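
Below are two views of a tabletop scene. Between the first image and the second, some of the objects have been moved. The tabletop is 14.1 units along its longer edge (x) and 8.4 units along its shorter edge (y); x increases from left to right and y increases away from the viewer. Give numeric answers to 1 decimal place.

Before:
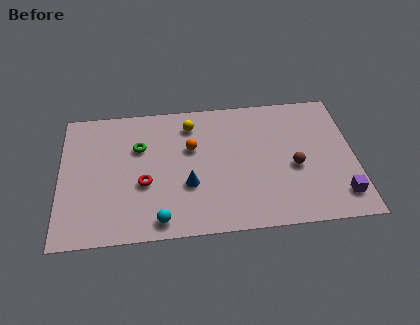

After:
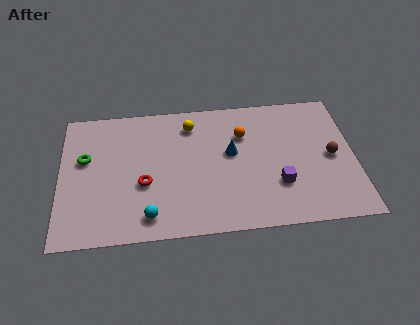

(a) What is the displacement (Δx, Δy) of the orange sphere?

(2.5, 0.6)

The orange sphere was at about (6.3, 5.3) and moved to about (8.8, 5.9).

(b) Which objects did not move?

the yellow sphere and the red torus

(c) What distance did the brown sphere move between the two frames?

1.9

The brown sphere was near (11.2, 3.6) before and (13.0, 4.1) after, so it travelled √(1.8² + 0.5²) ≈ 1.9 units.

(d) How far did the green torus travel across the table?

2.6

From (3.8, 5.6) to (1.2, 5.1), the green torus covered √(2.6² + 0.5²) ≈ 2.6 units.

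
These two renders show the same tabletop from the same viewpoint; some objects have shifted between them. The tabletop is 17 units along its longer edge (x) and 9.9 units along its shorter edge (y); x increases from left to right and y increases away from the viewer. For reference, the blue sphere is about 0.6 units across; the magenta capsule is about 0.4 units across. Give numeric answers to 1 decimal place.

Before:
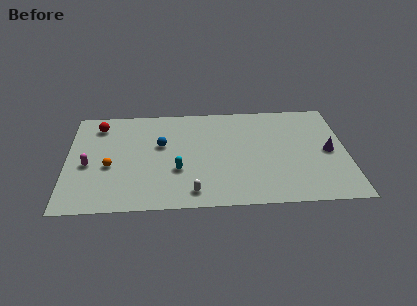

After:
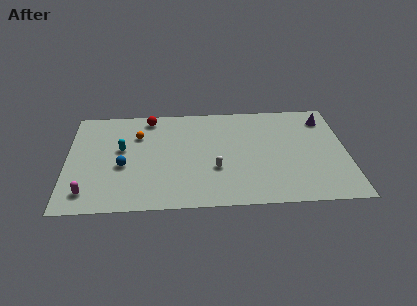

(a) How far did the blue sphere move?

3.0

From (5.7, 6.0) to (3.4, 4.1), the blue sphere covered √(2.3² + 1.9²) ≈ 3.0 units.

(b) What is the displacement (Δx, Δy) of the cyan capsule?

(-3.4, 2.2)

From the two frames, the cyan capsule sits at roughly (6.7, 3.5) before and (3.3, 5.7) after.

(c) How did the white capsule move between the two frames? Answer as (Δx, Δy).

(1.4, 2.1)

The white capsule was at about (7.6, 1.4) and moved to about (9.0, 3.5).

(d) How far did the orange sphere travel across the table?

3.4

From (2.6, 4.1) to (4.3, 7.0), the orange sphere covered √(1.7² + 2.9²) ≈ 3.4 units.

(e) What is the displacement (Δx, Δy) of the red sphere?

(3.1, 0.6)

The red sphere started near (1.9, 8.1) and ended near (5.0, 8.7).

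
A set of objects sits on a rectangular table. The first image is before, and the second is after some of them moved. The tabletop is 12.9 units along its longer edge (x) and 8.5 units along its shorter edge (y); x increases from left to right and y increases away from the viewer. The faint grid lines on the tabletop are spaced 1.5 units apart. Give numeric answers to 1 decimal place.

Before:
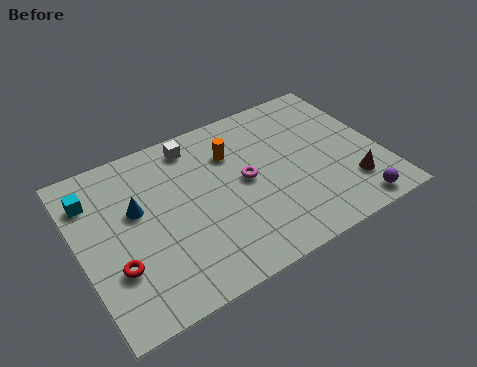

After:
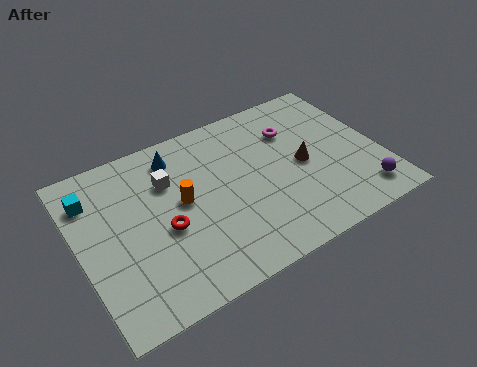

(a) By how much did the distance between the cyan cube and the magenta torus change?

+2.1

They were about 6.6 units apart before and 8.7 after — 2.1 units further apart.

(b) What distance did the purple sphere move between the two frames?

0.7

The purple sphere moved from about (11.2, 0.9) to (11.7, 1.4), a distance of √(0.5² + 0.5²) ≈ 0.7.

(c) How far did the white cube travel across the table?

1.9

The white cube moved from about (5.3, 7.3) to (4.0, 5.9), a distance of √(1.3² + 1.4²) ≈ 1.9.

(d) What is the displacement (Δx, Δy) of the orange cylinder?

(-2.4, -1.5)

The orange cylinder started near (6.8, 6.1) and ended near (4.4, 4.6).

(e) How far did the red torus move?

2.4

From (1.3, 2.7) to (3.5, 3.6), the red torus covered √(2.2² + 0.9²) ≈ 2.4 units.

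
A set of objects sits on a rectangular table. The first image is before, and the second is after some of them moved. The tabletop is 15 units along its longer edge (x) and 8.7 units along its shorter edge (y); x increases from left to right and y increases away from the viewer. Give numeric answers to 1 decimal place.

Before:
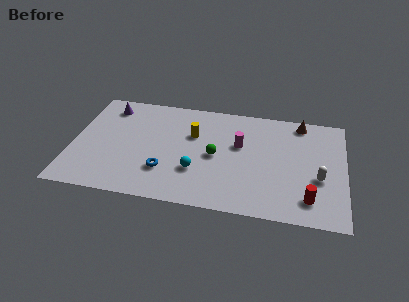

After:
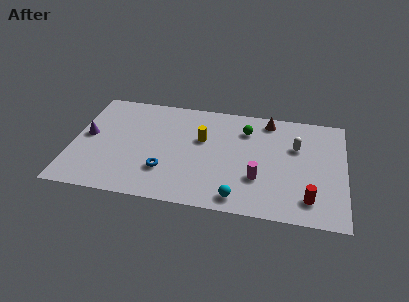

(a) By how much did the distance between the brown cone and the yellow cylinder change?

-2.0

Before: roughly 6.2 units apart; after: 4.2. That's 2.0 units closer together.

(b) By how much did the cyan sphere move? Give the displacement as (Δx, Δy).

(2.4, -1.7)

The cyan sphere started near (6.9, 2.8) and ended near (9.3, 1.1).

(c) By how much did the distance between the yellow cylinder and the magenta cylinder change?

+1.5

They were about 2.6 units apart before and 4.1 after — 1.5 units further apart.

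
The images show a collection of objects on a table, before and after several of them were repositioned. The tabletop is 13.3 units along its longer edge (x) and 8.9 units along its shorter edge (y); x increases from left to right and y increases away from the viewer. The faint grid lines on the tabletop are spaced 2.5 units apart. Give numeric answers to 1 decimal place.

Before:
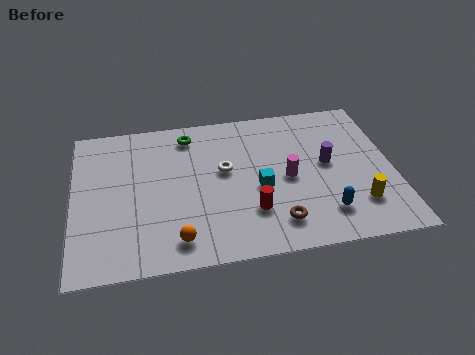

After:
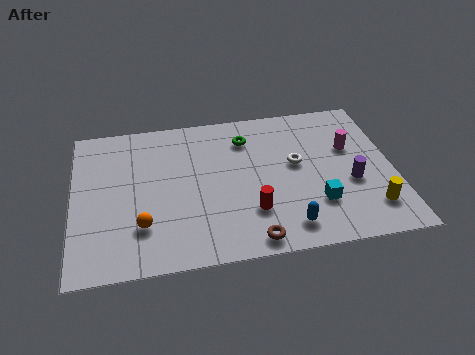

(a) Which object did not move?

the red cylinder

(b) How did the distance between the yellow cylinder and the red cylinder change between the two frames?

+0.5

The distance was about 4.4 in the first image and 4.9 in the second, so they moved 0.5 units further apart.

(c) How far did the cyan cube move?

2.6

The cyan cube was near (7.7, 3.8) before and (10.0, 2.5) after, so it travelled √(2.3² + 1.3²) ≈ 2.6 units.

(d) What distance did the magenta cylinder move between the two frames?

3.0

From (8.9, 4.2) to (11.6, 5.6), the magenta cylinder covered √(2.7² + 1.4²) ≈ 3.0 units.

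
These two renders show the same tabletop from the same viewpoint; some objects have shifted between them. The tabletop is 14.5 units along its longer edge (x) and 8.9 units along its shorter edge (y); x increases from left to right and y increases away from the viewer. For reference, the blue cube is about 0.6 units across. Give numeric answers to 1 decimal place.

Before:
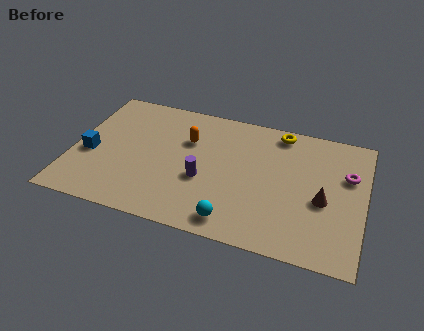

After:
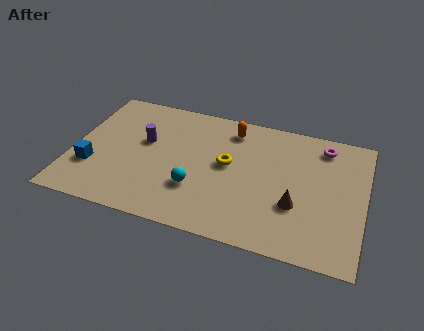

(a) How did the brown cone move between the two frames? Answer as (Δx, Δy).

(-1.3, -0.7)

The brown cone was at about (12.5, 3.8) and moved to about (11.2, 3.1).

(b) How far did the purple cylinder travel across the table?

3.6

From (6.6, 3.5) to (3.5, 5.3), the purple cylinder covered √(3.1² + 1.8²) ≈ 3.6 units.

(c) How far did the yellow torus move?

3.8

The yellow torus moved from about (10.1, 7.9) to (7.7, 4.9), a distance of √(2.4² + 3.0²) ≈ 3.8.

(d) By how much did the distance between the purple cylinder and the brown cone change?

+2.1

The distance was about 5.9 in the first image and 8.0 in the second, so they moved 2.1 units further apart.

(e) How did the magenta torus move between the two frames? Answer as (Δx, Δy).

(-1.3, 1.7)

From the two frames, the magenta torus sits at roughly (13.6, 5.8) before and (12.3, 7.5) after.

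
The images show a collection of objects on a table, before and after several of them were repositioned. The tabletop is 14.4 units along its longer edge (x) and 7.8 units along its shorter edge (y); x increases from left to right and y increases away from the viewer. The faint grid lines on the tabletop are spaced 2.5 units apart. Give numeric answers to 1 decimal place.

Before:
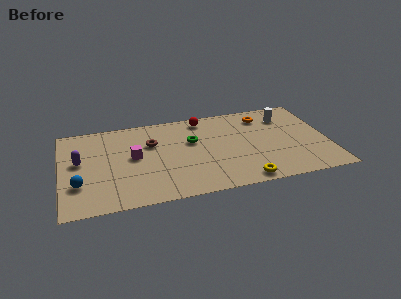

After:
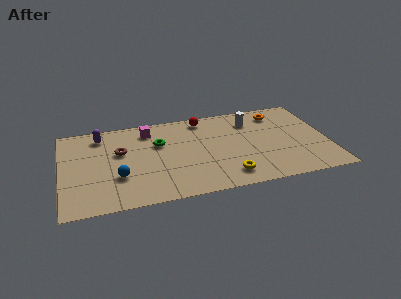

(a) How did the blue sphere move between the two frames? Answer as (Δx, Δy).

(2.1, 0.2)

From the two frames, the blue sphere sits at roughly (0.9, 2.4) before and (3.0, 2.6) after.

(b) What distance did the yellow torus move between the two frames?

1.0

The yellow torus was near (9.6, 0.8) before and (8.8, 1.4) after, so it travelled √(0.8² + 0.6²) ≈ 1.0 units.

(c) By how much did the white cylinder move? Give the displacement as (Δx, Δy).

(-1.9, 0.0)

The white cylinder was at about (12.3, 6.0) and moved to about (10.4, 6.0).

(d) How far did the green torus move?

1.8

The green torus was near (7.1, 4.9) before and (5.3, 5.1) after, so it travelled √(1.8² + 0.2²) ≈ 1.8 units.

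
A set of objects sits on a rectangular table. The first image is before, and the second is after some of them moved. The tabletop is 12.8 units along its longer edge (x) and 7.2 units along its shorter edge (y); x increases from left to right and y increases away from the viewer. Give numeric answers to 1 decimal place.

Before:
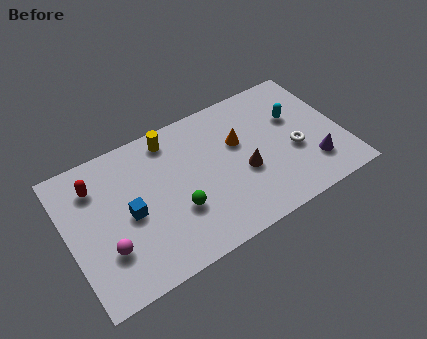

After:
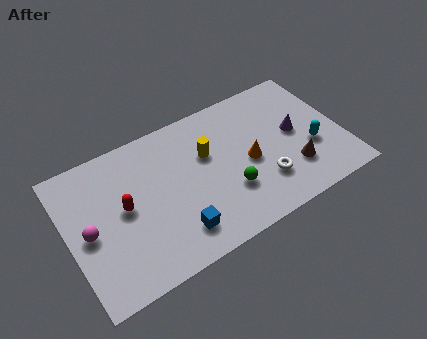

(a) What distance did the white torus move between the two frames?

1.8

The white torus was near (10.5, 2.9) before and (8.9, 2.0) after, so it travelled √(1.6² + 0.9²) ≈ 1.8 units.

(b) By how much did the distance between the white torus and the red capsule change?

-2.8

They were about 9.4 units apart before and 6.6 after — 2.8 units closer together.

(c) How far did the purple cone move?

2.1

The purple cone was near (11.2, 1.8) before and (10.7, 3.8) after, so it travelled √(0.5² + 2.0²) ≈ 2.1 units.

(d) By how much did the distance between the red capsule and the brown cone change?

+0.8

The distance was about 7.1 in the first image and 7.9 in the second, so they moved 0.8 units further apart.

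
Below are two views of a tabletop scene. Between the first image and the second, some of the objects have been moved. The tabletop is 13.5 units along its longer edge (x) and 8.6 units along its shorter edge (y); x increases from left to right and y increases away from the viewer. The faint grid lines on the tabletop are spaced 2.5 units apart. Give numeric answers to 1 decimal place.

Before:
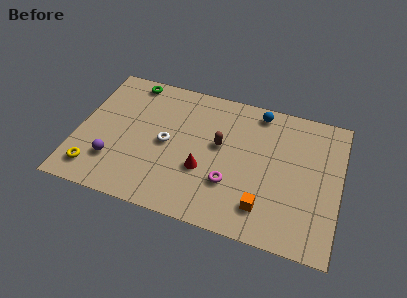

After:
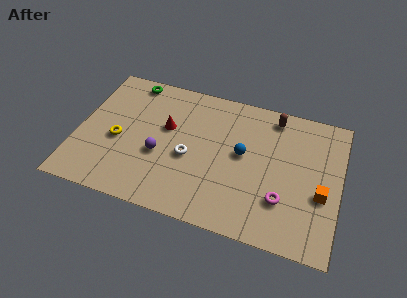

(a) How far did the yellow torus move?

2.4

From (1.1, 1.5) to (2.1, 3.7), the yellow torus covered √(1.0² + 2.2²) ≈ 2.4 units.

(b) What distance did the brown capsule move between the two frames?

3.7

The brown capsule was near (7.3, 4.9) before and (9.9, 7.5) after, so it travelled √(2.6² + 2.6²) ≈ 3.7 units.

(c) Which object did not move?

the green torus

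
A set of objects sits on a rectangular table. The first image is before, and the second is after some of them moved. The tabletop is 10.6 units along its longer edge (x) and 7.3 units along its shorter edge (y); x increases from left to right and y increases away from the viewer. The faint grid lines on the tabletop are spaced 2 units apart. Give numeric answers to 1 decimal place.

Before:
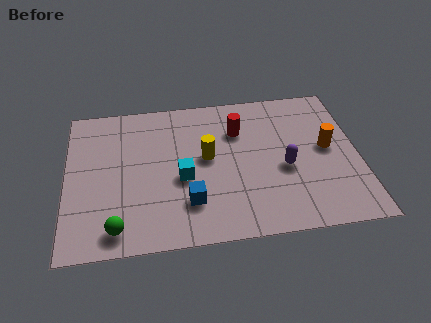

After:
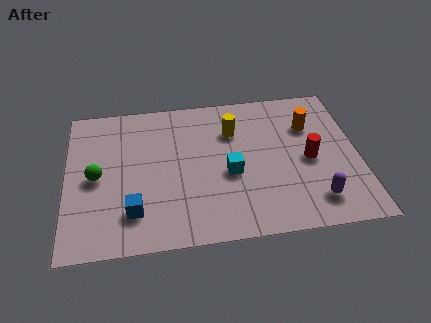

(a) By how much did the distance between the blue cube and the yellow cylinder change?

+2.9

The distance was about 2.2 in the first image and 5.1 in the second, so they moved 2.9 units further apart.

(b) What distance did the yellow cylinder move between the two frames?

1.6

The yellow cylinder moved from about (5.1, 4.0) to (6.1, 5.2), a distance of √(1.0² + 1.2²) ≈ 1.6.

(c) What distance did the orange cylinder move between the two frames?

1.3

The orange cylinder was near (9.5, 3.9) before and (8.9, 5.1) after, so it travelled √(0.6² + 1.2²) ≈ 1.3 units.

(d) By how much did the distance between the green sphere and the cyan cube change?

+1.6

The distance was about 3.2 in the first image and 4.8 in the second, so they moved 1.6 units further apart.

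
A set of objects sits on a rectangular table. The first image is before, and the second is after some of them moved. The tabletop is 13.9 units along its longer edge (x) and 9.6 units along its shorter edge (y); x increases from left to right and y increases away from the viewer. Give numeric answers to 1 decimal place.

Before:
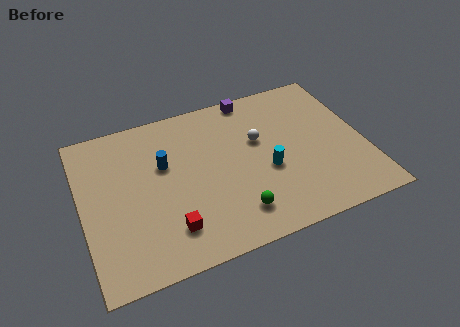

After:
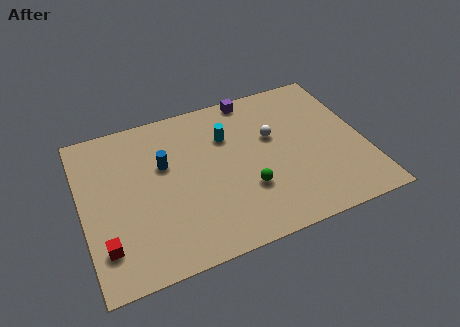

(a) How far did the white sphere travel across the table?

0.7

The white sphere was near (8.8, 5.9) before and (9.5, 5.9) after, so it travelled √(0.7² + 0.0²) ≈ 0.7 units.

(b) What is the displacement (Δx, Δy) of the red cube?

(-3.1, 0.1)

The red cube started near (4.0, 2.1) and ended near (0.9, 2.2).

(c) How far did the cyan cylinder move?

3.3

The cyan cylinder was near (9.0, 3.9) before and (7.3, 6.7) after, so it travelled √(1.7² + 2.8²) ≈ 3.3 units.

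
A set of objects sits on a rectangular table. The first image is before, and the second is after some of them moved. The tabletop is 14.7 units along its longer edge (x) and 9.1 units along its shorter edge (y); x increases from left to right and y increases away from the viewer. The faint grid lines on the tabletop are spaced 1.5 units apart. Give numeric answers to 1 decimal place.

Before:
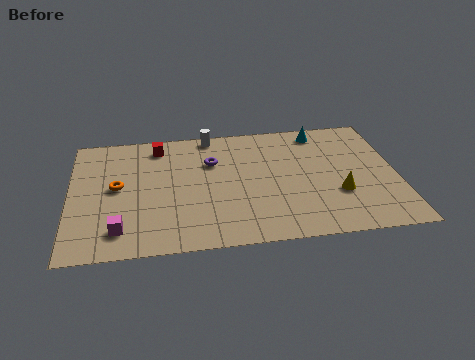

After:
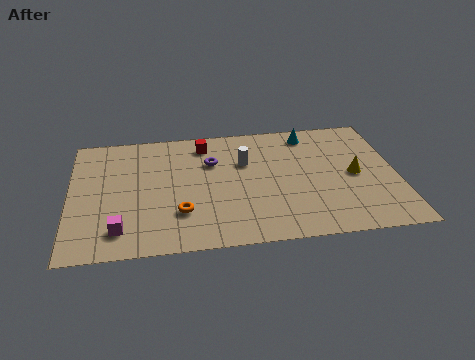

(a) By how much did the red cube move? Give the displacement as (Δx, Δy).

(2.1, -0.1)

The red cube was at about (4.0, 7.7) and moved to about (6.1, 7.6).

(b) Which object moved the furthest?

the orange torus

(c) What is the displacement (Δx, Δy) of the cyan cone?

(-0.5, -0.1)

From the two frames, the cyan cone sits at roughly (11.4, 7.9) before and (10.9, 7.8) after.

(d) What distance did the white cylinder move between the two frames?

2.7

From (6.4, 8.3) to (7.9, 6.0), the white cylinder covered √(1.5² + 2.3²) ≈ 2.7 units.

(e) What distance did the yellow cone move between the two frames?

1.5

The yellow cone was near (12.0, 3.1) before and (12.8, 4.4) after, so it travelled √(0.8² + 1.3²) ≈ 1.5 units.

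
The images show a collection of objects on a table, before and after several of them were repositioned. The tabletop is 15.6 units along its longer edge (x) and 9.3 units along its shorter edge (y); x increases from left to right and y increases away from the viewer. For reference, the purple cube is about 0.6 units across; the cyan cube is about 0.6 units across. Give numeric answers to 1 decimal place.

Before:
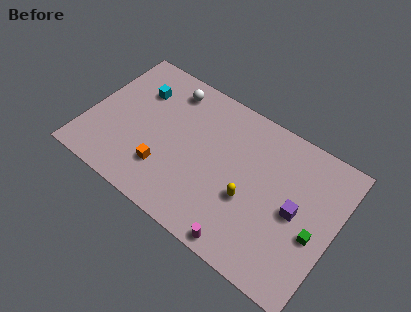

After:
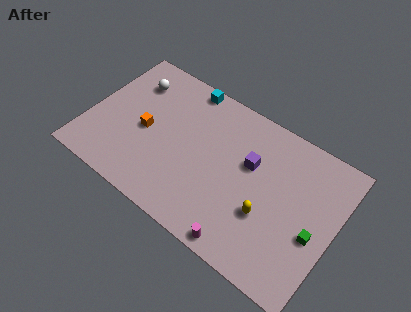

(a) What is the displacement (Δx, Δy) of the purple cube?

(-3.1, 1.3)

The purple cube started near (13.2, 4.5) and ended near (10.1, 5.8).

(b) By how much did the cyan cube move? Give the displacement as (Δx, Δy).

(2.7, 1.8)

From the two frames, the cyan cube sits at roughly (2.7, 6.7) before and (5.4, 8.5) after.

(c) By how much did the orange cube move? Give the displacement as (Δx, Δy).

(-1.6, 1.8)

From the two frames, the orange cube sits at roughly (5.2, 2.5) before and (3.6, 4.3) after.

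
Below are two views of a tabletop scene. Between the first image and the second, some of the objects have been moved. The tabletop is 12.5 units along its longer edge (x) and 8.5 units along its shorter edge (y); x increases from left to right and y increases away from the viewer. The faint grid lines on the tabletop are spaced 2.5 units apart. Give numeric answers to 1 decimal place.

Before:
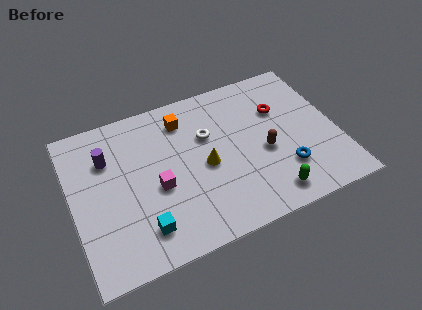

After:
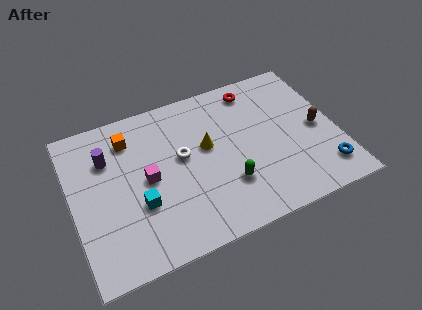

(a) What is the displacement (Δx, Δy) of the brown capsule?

(2.6, 0.4)

From the two frames, the brown capsule sits at roughly (9.0, 3.6) before and (11.6, 4.0) after.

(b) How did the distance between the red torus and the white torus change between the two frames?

+1.0

The distance was about 3.5 in the first image and 4.5 in the second, so they moved 1.0 units further apart.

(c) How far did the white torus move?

1.5

The white torus moved from about (6.5, 5.5) to (5.2, 4.8), a distance of √(1.3² + 0.7²) ≈ 1.5.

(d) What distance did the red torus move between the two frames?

1.9

From (10.0, 5.7) to (9.0, 7.3), the red torus covered √(1.0² + 1.6²) ≈ 1.9 units.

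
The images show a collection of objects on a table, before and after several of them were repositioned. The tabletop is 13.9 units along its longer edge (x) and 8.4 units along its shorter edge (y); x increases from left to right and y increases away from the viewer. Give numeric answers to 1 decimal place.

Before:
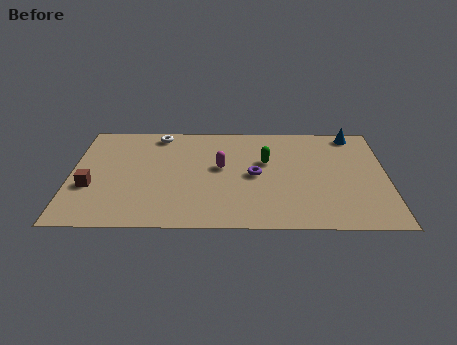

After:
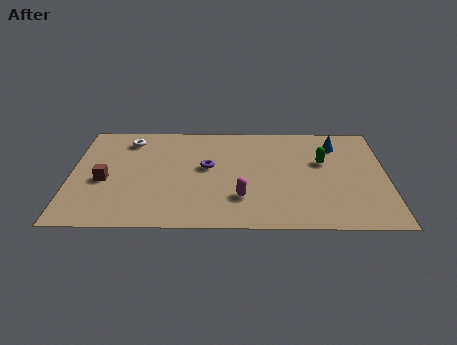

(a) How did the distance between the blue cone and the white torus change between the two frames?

+0.5

The distance was about 8.7 in the first image and 9.2 in the second, so they moved 0.5 units further apart.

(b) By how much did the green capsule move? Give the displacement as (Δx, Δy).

(2.5, 0.0)

The green capsule started near (8.6, 5.2) and ended near (11.1, 5.2).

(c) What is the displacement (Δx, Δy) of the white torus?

(-1.3, -0.5)

From the two frames, the white torus sits at roughly (3.8, 7.4) before and (2.5, 6.9) after.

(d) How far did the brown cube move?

0.8

The brown cube was near (0.9, 3.1) before and (1.5, 3.6) after, so it travelled √(0.6² + 0.5²) ≈ 0.8 units.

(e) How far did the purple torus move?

2.2

The purple torus moved from about (8.1, 4.1) to (6.0, 4.7), a distance of √(2.1² + 0.6²) ≈ 2.2.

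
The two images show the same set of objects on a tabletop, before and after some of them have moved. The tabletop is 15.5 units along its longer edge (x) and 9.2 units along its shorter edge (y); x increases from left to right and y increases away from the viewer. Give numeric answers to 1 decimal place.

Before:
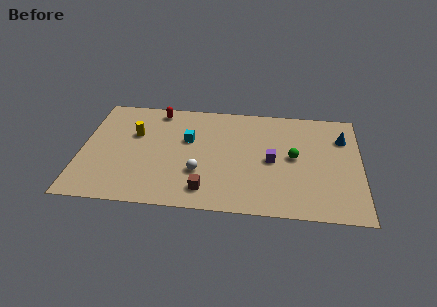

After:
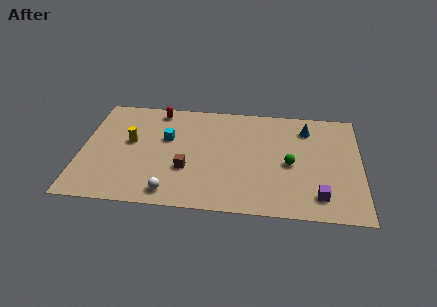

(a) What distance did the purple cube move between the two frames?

3.7

The purple cube moved from about (10.6, 4.4) to (13.2, 1.7), a distance of √(2.6² + 2.7²) ≈ 3.7.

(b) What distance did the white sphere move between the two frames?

2.3

The white sphere moved from about (6.6, 3.0) to (5.1, 1.2), a distance of √(1.5² + 1.8²) ≈ 2.3.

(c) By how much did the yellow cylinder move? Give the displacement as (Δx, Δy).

(-0.2, -0.7)

The yellow cylinder was at about (2.9, 5.9) and moved to about (2.7, 5.2).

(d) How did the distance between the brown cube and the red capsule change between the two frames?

-1.9

They were about 7.1 units apart before and 5.2 after — 1.9 units closer together.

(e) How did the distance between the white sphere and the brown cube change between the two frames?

+0.7

Before: roughly 1.5 units apart; after: 2.2. That's 0.7 units further apart.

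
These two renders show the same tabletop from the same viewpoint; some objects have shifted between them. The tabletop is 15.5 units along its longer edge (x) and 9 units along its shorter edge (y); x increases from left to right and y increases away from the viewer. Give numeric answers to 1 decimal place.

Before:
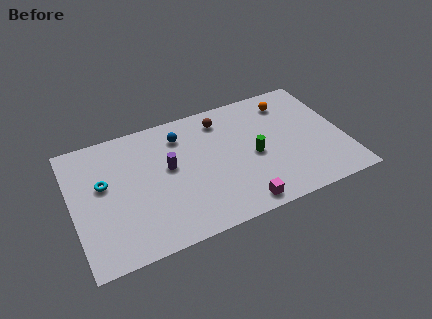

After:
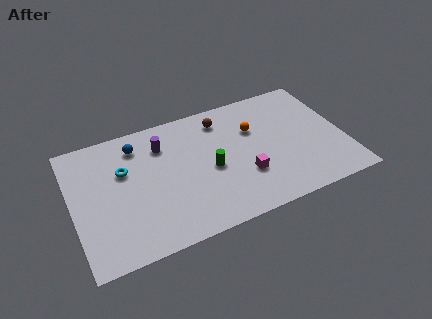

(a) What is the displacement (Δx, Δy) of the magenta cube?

(0.5, 1.9)

From the two frames, the magenta cube sits at roughly (9.1, 1.0) before and (9.6, 2.9) after.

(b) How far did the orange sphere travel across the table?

2.6

The orange sphere was near (12.7, 7.3) before and (10.5, 6.0) after, so it travelled √(2.2² + 1.3²) ≈ 2.6 units.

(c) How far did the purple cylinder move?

1.7

The purple cylinder was near (5.5, 5.1) before and (5.3, 6.8) after, so it travelled √(0.2² + 1.7²) ≈ 1.7 units.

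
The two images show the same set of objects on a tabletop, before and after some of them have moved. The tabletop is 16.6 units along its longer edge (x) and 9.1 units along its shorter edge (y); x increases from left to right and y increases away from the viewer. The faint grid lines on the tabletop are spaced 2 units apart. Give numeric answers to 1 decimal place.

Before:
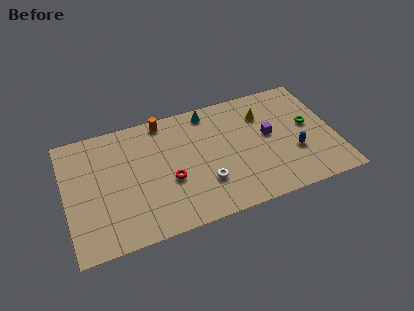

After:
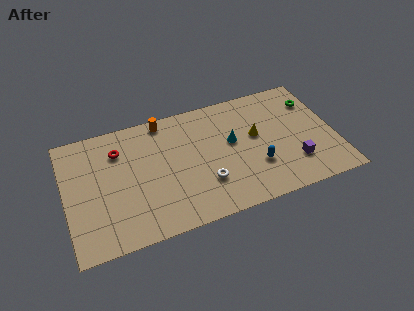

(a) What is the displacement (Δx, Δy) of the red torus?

(-2.9, 3.2)

The red torus started near (6.3, 3.6) and ended near (3.4, 6.8).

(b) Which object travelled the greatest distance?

the red torus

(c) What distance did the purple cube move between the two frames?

2.9

The purple cube was near (12.6, 5.0) before and (13.9, 2.4) after, so it travelled √(1.3² + 2.6²) ≈ 2.9 units.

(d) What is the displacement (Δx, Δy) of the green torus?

(0.5, 1.8)

The green torus was at about (15.1, 5.0) and moved to about (15.6, 6.8).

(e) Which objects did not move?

the orange cylinder and the white torus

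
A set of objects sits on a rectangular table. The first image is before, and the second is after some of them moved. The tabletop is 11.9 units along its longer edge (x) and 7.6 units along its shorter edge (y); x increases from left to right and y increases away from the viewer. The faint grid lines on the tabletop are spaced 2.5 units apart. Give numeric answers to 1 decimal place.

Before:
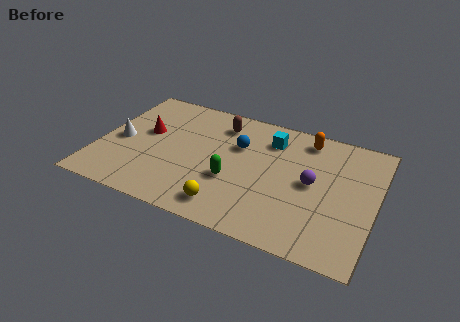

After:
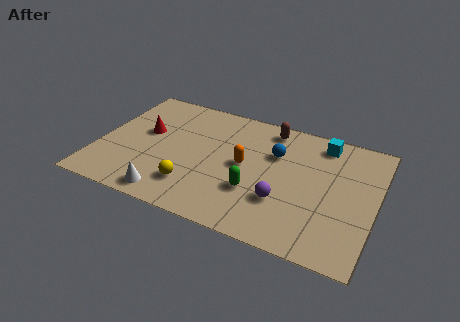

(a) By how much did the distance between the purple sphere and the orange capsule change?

-0.3

Before: roughly 2.6 units apart; after: 2.3. That's 0.3 units closer together.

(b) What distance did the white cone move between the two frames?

3.6

The white cone moved from about (0.9, 3.5) to (3.4, 0.9), a distance of √(2.5² + 2.6²) ≈ 3.6.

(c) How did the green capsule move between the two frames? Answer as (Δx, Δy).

(1.0, -0.3)

The green capsule was at about (5.9, 2.8) and moved to about (6.9, 2.5).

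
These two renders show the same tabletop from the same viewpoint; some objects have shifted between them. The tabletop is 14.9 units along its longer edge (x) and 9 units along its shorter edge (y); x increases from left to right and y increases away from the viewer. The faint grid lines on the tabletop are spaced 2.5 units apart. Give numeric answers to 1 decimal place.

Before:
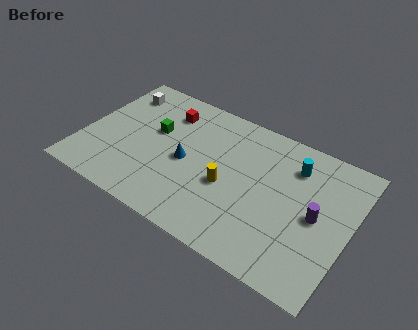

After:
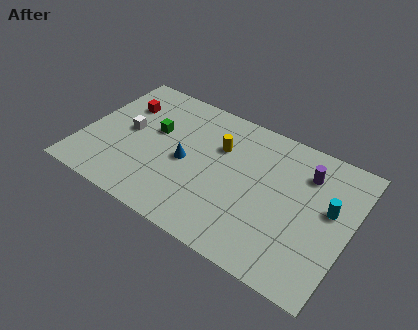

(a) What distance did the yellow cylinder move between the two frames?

2.4

The yellow cylinder moved from about (8.2, 3.8) to (7.4, 6.1), a distance of √(0.8² + 2.3²) ≈ 2.4.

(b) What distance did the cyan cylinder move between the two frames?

2.8

The cyan cylinder moved from about (11.5, 6.9) to (13.7, 5.2), a distance of √(2.2² + 1.7²) ≈ 2.8.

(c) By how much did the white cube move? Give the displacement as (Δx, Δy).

(1.0, -2.5)

The white cube was at about (1.4, 7.2) and moved to about (2.4, 4.7).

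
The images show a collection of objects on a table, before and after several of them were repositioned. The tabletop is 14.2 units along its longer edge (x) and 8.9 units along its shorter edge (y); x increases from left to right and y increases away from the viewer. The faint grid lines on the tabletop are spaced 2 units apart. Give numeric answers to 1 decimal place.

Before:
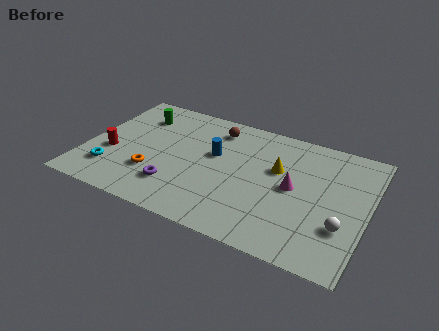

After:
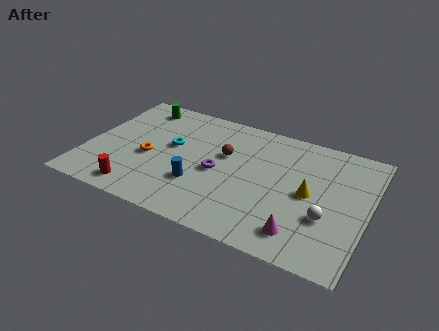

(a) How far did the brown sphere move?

1.9

The brown sphere was near (6.2, 7.3) before and (6.9, 5.5) after, so it travelled √(0.7² + 1.8²) ≈ 1.9 units.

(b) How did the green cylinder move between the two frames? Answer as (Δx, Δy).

(-0.1, 0.8)

The green cylinder started near (2.2, 6.8) and ended near (2.1, 7.6).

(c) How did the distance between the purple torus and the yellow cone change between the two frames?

-1.2

The distance was about 5.8 in the first image and 4.6 in the second, so they moved 1.2 units closer together.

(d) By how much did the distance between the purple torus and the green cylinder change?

+0.5

Before: roughly 5.3 units apart; after: 5.8. That's 0.5 units further apart.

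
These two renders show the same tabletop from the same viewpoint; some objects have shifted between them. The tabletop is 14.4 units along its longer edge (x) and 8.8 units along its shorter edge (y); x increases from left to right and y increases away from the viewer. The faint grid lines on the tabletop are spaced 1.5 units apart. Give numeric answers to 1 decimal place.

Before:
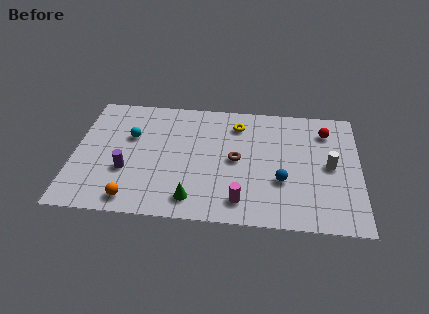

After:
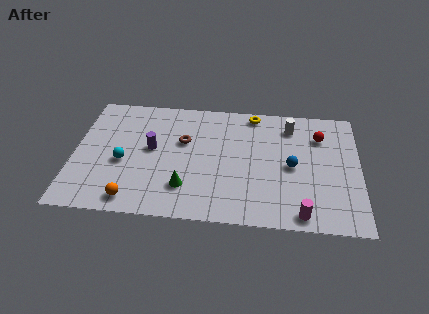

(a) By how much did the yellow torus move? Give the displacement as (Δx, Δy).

(0.8, 0.9)

The yellow torus was at about (8.2, 7.0) and moved to about (9.0, 7.9).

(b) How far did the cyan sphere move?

1.9

The cyan sphere moved from about (2.8, 5.6) to (2.5, 3.7), a distance of √(0.3² + 1.9²) ≈ 1.9.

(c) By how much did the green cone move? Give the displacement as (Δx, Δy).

(-0.4, 0.8)

The green cone started near (6.1, 1.4) and ended near (5.7, 2.2).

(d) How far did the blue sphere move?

1.2

From (10.5, 3.1) to (11.0, 4.2), the blue sphere covered √(0.5² + 1.1²) ≈ 1.2 units.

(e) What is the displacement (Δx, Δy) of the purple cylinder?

(1.2, 1.7)

The purple cylinder was at about (2.7, 3.1) and moved to about (3.9, 4.8).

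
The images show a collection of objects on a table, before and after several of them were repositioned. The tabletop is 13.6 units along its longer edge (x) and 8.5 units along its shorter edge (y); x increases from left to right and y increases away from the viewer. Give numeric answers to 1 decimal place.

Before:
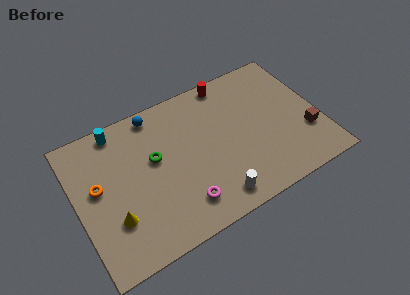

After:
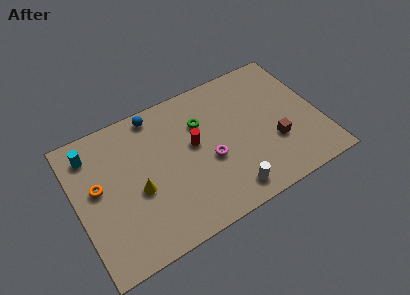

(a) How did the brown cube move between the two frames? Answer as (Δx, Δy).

(-1.8, 0.2)

From the two frames, the brown cube sits at roughly (12.7, 2.7) before and (10.9, 2.9) after.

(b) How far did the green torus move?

2.9

The green torus moved from about (4.4, 5.0) to (7.2, 5.9), a distance of √(2.8² + 0.9²) ≈ 2.9.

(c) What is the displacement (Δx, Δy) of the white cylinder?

(0.8, 0.0)

From the two frames, the white cylinder sits at roughly (7.2, 1.2) before and (8.0, 1.2) after.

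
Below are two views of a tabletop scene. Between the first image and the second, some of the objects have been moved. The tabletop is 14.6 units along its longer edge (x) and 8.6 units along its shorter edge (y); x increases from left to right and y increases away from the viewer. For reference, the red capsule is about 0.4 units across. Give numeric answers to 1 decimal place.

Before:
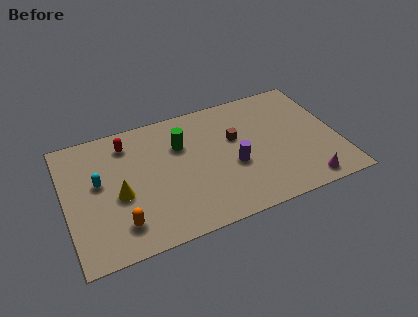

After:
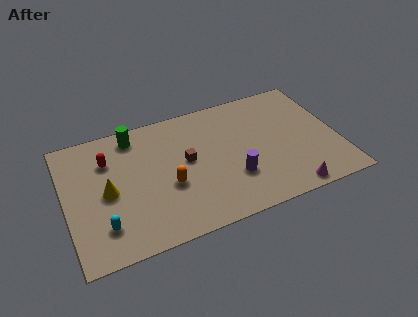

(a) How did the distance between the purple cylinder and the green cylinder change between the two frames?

+3.3

The distance was about 3.5 in the first image and 6.8 in the second, so they moved 3.3 units further apart.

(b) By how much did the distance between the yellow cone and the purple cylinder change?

+0.6

They were about 6.1 units apart before and 6.7 after — 0.6 units further apart.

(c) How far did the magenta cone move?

0.9

The magenta cone was near (12.5, 1.0) before and (11.6, 0.8) after, so it travelled √(0.9² + 0.2²) ≈ 0.9 units.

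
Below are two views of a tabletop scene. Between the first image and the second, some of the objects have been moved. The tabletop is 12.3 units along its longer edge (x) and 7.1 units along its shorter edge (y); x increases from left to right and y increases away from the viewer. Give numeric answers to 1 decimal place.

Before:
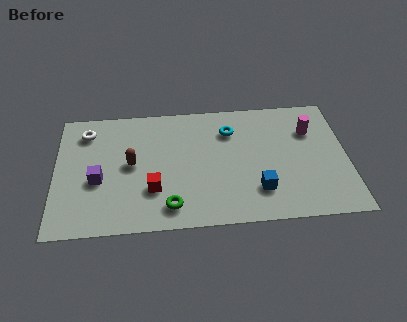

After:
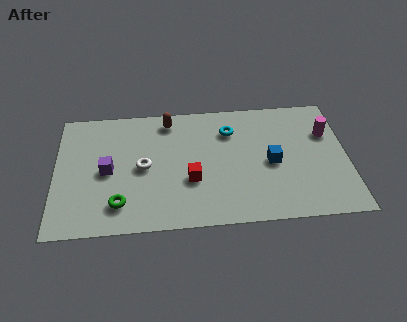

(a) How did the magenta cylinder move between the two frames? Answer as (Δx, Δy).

(0.7, -0.2)

The magenta cylinder was at about (10.8, 5.0) and moved to about (11.5, 4.8).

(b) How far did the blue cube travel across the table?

1.6

The blue cube was near (8.5, 1.8) before and (9.1, 3.3) after, so it travelled √(0.6² + 1.5²) ≈ 1.6 units.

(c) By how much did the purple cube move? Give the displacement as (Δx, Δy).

(0.4, 0.5)

From the two frames, the purple cube sits at roughly (1.8, 2.9) before and (2.2, 3.4) after.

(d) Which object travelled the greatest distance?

the white torus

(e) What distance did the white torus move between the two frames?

3.3

The white torus was near (1.3, 5.7) before and (3.7, 3.5) after, so it travelled √(2.4² + 2.2²) ≈ 3.3 units.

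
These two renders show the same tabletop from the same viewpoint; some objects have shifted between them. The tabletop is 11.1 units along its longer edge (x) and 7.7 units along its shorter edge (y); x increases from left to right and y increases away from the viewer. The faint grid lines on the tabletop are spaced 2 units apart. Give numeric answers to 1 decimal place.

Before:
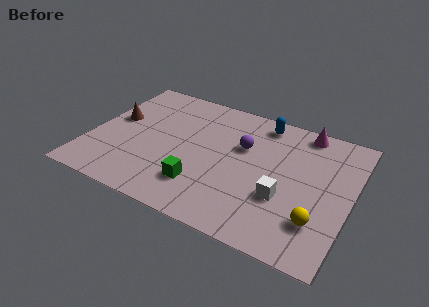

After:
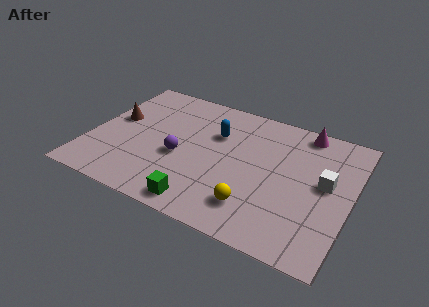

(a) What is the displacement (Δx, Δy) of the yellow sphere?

(-2.6, -0.3)

From the two frames, the yellow sphere sits at roughly (9.9, 2.0) before and (7.3, 1.7) after.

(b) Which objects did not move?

the brown cone and the magenta cone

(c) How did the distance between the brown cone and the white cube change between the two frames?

+1.4

The distance was about 7.7 in the first image and 9.1 in the second, so they moved 1.4 units further apart.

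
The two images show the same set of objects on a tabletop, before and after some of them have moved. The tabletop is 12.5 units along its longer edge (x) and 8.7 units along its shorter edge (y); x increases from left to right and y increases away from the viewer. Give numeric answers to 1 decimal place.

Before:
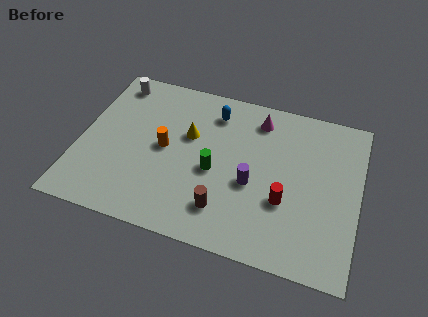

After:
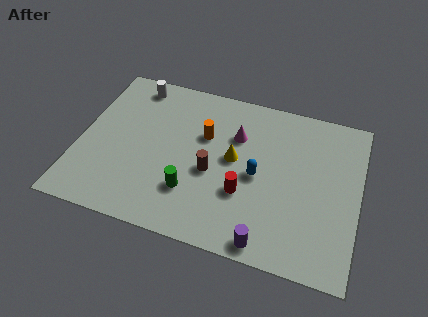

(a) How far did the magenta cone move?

1.5

From (7.8, 7.2) to (6.9, 6.0), the magenta cone covered √(0.9² + 1.2²) ≈ 1.5 units.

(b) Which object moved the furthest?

the blue capsule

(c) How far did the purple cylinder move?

2.9

The purple cylinder moved from about (7.8, 3.6) to (8.7, 0.8), a distance of √(0.9² + 2.8²) ≈ 2.9.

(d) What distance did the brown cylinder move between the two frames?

1.9

From (6.7, 1.9) to (6.0, 3.7), the brown cylinder covered √(0.7² + 1.8²) ≈ 1.9 units.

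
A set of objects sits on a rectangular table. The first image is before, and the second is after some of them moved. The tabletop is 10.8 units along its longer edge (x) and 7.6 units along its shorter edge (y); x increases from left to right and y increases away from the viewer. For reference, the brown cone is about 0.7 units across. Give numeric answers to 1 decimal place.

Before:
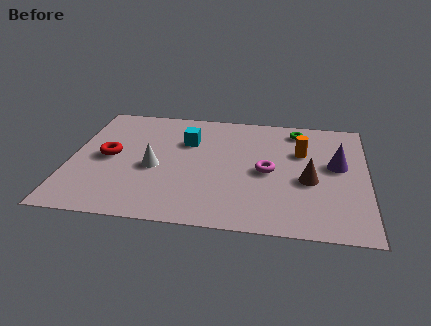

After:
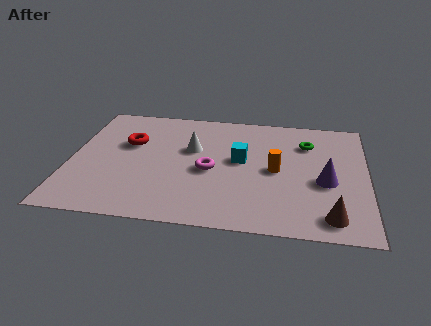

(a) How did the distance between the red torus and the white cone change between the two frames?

+0.5

Before: roughly 1.8 units apart; after: 2.3. That's 0.5 units further apart.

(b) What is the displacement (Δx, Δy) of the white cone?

(1.3, 1.4)

From the two frames, the white cone sits at roughly (3.1, 3.3) before and (4.4, 4.7) after.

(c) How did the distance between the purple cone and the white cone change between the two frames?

-1.6

They were about 6.7 units apart before and 5.1 after — 1.6 units closer together.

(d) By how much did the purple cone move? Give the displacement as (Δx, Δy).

(-0.4, -1.1)

From the two frames, the purple cone sits at roughly (9.7, 4.3) before and (9.3, 3.2) after.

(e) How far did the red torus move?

1.2

The red torus was near (1.4, 3.8) before and (2.1, 4.8) after, so it travelled √(0.7² + 1.0²) ≈ 1.2 units.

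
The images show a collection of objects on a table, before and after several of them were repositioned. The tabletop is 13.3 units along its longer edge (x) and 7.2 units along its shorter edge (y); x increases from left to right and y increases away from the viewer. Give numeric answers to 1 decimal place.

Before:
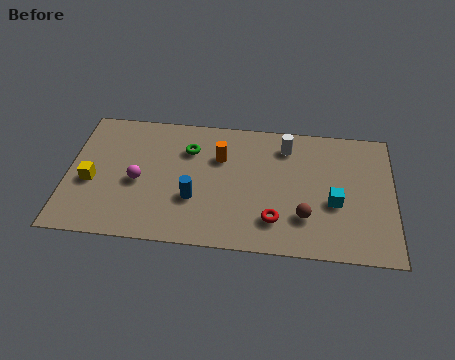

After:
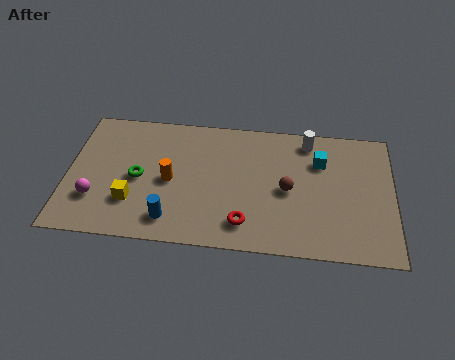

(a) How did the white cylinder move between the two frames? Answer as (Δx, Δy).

(0.9, 0.4)

From the two frames, the white cylinder sits at roughly (8.9, 5.8) before and (9.8, 6.2) after.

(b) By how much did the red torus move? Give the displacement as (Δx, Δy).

(-1.2, -0.3)

The red torus was at about (8.5, 1.7) and moved to about (7.3, 1.4).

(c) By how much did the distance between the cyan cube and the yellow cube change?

-1.7

They were about 9.9 units apart before and 8.2 after — 1.7 units closer together.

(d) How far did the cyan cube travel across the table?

2.3

The cyan cube was near (10.9, 2.9) before and (10.3, 5.1) after, so it travelled √(0.6² + 2.2²) ≈ 2.3 units.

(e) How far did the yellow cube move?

1.9

The yellow cube moved from about (1.0, 3.0) to (2.7, 2.1), a distance of √(1.7² + 0.9²) ≈ 1.9.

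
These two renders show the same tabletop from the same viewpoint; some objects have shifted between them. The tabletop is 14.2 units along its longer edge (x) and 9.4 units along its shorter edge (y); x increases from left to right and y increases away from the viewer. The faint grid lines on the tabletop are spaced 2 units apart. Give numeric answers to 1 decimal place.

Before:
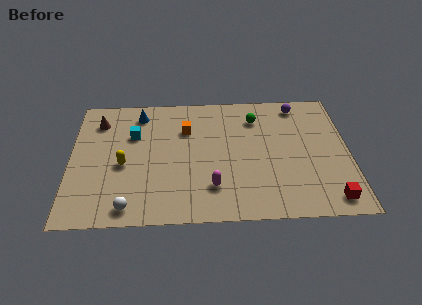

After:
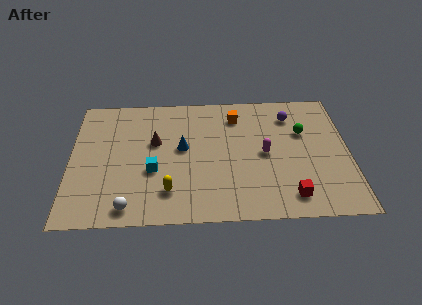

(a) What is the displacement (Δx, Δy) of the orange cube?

(2.6, 0.9)

The orange cube started near (5.9, 6.6) and ended near (8.5, 7.5).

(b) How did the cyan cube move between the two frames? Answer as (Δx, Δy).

(1.0, -2.7)

The cyan cube started near (3.2, 6.3) and ended near (4.2, 3.6).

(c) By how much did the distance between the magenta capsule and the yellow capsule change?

+0.7

The distance was about 4.8 in the first image and 5.5 in the second, so they moved 0.7 units further apart.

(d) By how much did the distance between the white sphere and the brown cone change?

-1.7

They were about 6.5 units apart before and 4.8 after — 1.7 units closer together.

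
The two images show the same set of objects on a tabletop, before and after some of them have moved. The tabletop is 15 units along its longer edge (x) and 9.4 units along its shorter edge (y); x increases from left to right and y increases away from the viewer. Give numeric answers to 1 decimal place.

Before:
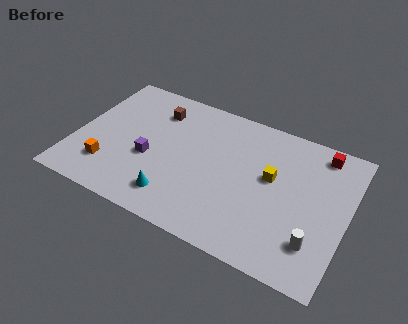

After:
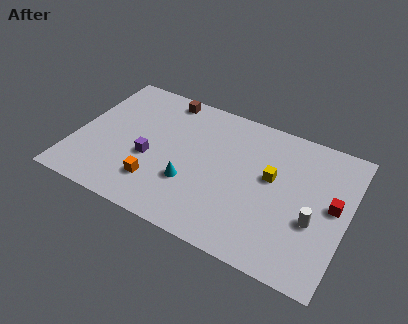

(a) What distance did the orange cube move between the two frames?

2.7

The orange cube was near (2.1, 2.3) before and (4.8, 2.3) after, so it travelled √(2.7² + 0.0²) ≈ 2.7 units.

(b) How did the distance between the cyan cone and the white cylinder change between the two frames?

-0.9

The distance was about 7.6 in the first image and 6.7 in the second, so they moved 0.9 units closer together.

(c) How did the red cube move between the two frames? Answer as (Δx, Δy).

(1.0, -3.2)

The red cube started near (13.2, 8.2) and ended near (14.2, 5.0).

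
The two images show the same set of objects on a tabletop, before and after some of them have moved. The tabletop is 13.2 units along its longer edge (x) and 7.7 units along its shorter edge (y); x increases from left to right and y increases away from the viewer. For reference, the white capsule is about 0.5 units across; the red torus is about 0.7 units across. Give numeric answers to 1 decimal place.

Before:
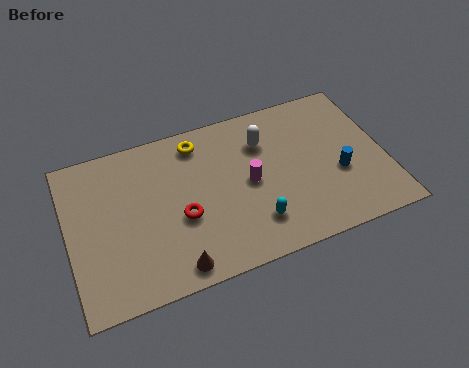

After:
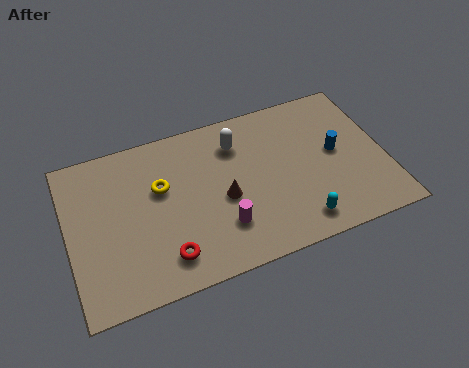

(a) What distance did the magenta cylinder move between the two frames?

2.1

The magenta cylinder was near (7.5, 3.8) before and (6.2, 2.1) after, so it travelled √(1.3² + 1.7²) ≈ 2.1 units.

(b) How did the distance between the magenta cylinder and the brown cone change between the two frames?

-3.2

They were about 4.5 units apart before and 1.3 after — 3.2 units closer together.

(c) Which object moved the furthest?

the brown cone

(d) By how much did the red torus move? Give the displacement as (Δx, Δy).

(-0.8, -1.6)

The red torus was at about (4.6, 3.1) and moved to about (3.8, 1.5).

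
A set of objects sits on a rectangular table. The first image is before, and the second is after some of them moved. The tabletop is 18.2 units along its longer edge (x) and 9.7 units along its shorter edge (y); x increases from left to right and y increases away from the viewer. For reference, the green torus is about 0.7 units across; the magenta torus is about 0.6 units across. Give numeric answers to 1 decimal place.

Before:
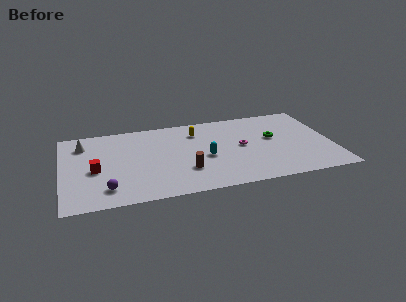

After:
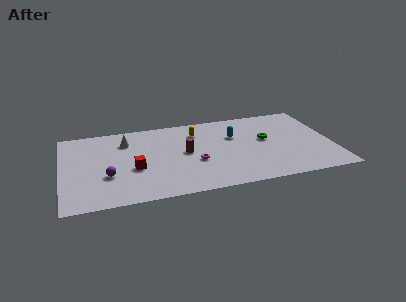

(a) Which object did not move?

the yellow capsule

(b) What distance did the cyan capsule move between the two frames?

3.0

The cyan capsule moved from about (9.6, 4.2) to (11.7, 6.4), a distance of √(2.1² + 2.2²) ≈ 3.0.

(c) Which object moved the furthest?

the magenta torus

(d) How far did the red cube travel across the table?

2.6

The red cube was near (2.2, 4.3) before and (4.8, 3.9) after, so it travelled √(2.6² + 0.4²) ≈ 2.6 units.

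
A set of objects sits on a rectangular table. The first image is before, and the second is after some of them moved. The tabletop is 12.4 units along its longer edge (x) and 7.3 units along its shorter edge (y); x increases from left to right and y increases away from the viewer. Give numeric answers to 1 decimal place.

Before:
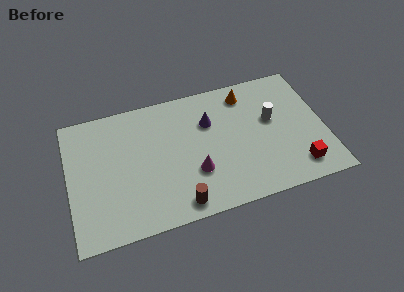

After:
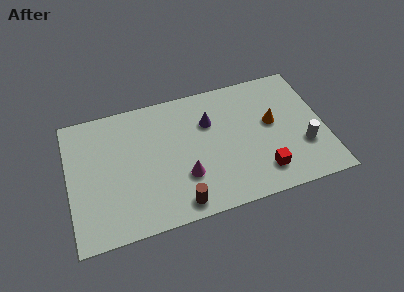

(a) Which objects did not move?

the brown cylinder and the purple cone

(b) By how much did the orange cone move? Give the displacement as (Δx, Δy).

(1.1, -2.0)

From the two frames, the orange cone sits at roughly (8.8, 6.1) before and (9.9, 4.1) after.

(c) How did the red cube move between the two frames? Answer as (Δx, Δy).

(-1.7, 0.2)

From the two frames, the red cube sits at roughly (10.9, 1.3) before and (9.2, 1.5) after.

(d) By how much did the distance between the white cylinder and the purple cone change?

+2.0

Before: roughly 3.1 units apart; after: 5.1. That's 2.0 units further apart.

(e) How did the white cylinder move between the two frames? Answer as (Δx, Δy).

(1.4, -1.9)

The white cylinder was at about (9.9, 4.3) and moved to about (11.3, 2.4).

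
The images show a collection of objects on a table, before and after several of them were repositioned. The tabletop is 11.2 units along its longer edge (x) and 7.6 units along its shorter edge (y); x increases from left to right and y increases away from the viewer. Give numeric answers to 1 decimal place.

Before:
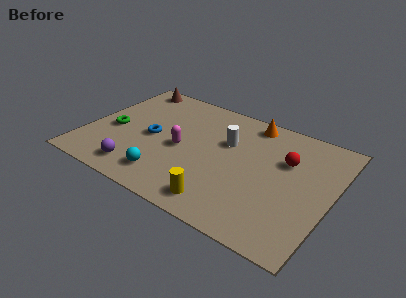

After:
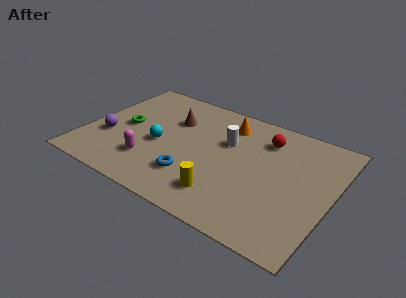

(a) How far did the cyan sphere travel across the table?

2.0

From (4.1, 1.4) to (3.4, 3.3), the cyan sphere covered √(0.7² + 1.9²) ≈ 2.0 units.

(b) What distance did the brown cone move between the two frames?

2.9

The brown cone was near (1.3, 6.8) before and (3.7, 5.2) after, so it travelled √(2.4² + 1.6²) ≈ 2.9 units.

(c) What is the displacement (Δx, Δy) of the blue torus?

(2.2, -1.6)

From the two frames, the blue torus sits at roughly (3.0, 3.6) before and (5.2, 2.0) after.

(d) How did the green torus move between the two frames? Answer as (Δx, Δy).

(0.5, 0.5)

The green torus was at about (1.2, 3.3) and moved to about (1.7, 3.8).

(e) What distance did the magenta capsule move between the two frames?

1.9

From (4.4, 3.5) to (3.2, 2.0), the magenta capsule covered √(1.2² + 1.5²) ≈ 1.9 units.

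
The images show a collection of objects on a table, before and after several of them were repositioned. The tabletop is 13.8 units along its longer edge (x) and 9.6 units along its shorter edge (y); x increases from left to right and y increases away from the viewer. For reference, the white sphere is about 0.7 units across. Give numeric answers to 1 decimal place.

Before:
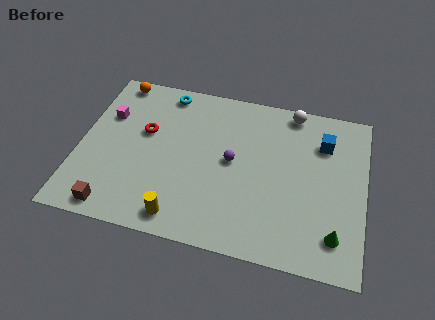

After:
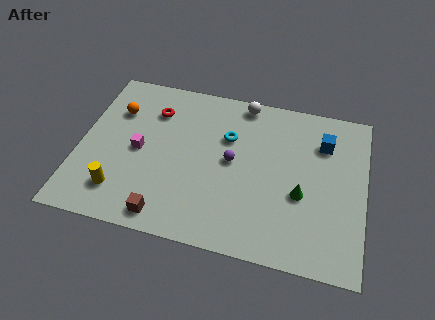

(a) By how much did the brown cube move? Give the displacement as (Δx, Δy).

(2.5, 0.1)

From the two frames, the brown cube sits at roughly (2.0, 1.0) before and (4.5, 1.1) after.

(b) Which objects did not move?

the blue cube and the purple sphere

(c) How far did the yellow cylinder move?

3.1

The yellow cylinder was near (5.2, 1.2) before and (2.2, 2.0) after, so it travelled √(3.0² + 0.8²) ≈ 3.1 units.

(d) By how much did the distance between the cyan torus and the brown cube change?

-1.8

The distance was about 7.7 in the first image and 5.9 in the second, so they moved 1.8 units closer together.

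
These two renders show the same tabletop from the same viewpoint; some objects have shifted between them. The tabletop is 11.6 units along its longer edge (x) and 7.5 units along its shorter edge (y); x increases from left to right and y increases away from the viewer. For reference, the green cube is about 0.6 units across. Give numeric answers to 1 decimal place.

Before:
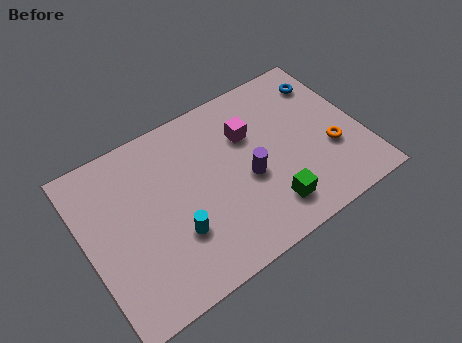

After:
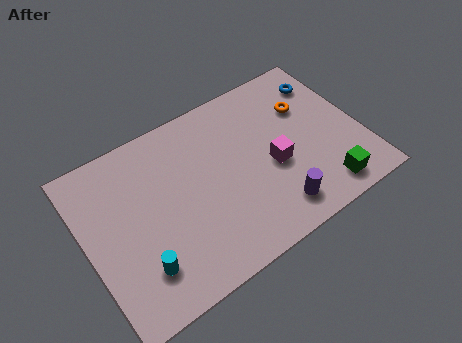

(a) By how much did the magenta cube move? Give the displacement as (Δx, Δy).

(0.7, -1.9)

The magenta cube was at about (7.1, 5.1) and moved to about (7.8, 3.2).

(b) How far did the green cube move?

2.3

The green cube moved from about (7.3, 1.5) to (9.6, 1.1), a distance of √(2.3² + 0.4²) ≈ 2.3.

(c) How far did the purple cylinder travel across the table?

2.1

The purple cylinder moved from about (6.7, 3.2) to (7.5, 1.3), a distance of √(0.8² + 1.9²) ≈ 2.1.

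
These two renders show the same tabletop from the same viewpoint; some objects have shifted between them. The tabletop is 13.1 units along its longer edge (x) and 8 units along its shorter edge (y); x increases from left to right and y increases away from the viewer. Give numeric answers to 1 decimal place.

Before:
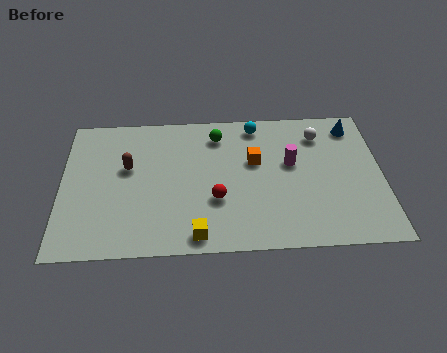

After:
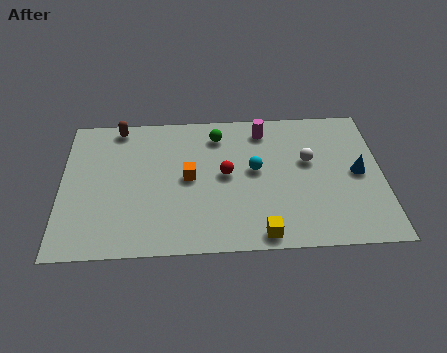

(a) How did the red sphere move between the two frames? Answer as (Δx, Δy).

(0.4, 1.4)

The red sphere started near (6.3, 2.8) and ended near (6.7, 4.2).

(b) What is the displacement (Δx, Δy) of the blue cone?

(0.1, -2.7)

The blue cone started near (12.0, 6.7) and ended near (12.1, 4.0).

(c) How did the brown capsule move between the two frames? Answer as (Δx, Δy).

(-0.4, 2.4)

The brown capsule started near (2.7, 4.8) and ended near (2.3, 7.2).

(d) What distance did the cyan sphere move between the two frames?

2.6

The cyan sphere moved from about (8.0, 7.0) to (7.9, 4.4), a distance of √(0.1² + 2.6²) ≈ 2.6.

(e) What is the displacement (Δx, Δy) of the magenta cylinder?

(-1.1, 2.0)

The magenta cylinder was at about (9.4, 4.7) and moved to about (8.3, 6.7).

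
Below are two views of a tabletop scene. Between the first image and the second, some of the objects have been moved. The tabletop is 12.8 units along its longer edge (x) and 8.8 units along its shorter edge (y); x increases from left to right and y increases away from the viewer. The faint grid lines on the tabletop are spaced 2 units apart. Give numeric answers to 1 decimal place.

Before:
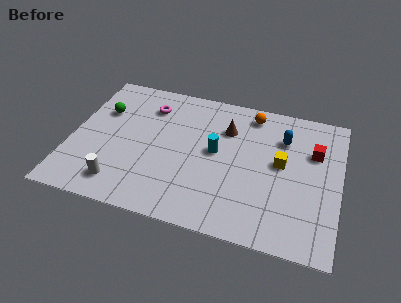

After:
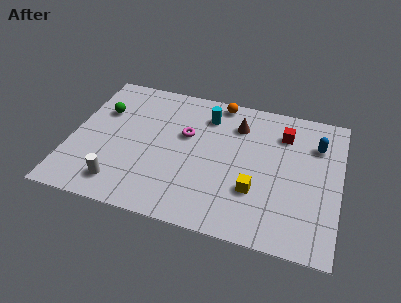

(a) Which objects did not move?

the green sphere and the white cylinder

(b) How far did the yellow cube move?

2.3

From (10.0, 4.8) to (8.9, 2.8), the yellow cube covered √(1.1² + 2.0²) ≈ 2.3 units.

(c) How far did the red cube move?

1.7

From (11.5, 5.9) to (10.0, 6.7), the red cube covered √(1.5² + 0.8²) ≈ 1.7 units.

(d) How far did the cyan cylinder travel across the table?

2.3

From (6.9, 4.7) to (6.3, 6.9), the cyan cylinder covered √(0.6² + 2.2²) ≈ 2.3 units.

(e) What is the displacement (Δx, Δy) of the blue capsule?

(1.6, 0.0)

The blue capsule started near (10.0, 6.4) and ended near (11.6, 6.4).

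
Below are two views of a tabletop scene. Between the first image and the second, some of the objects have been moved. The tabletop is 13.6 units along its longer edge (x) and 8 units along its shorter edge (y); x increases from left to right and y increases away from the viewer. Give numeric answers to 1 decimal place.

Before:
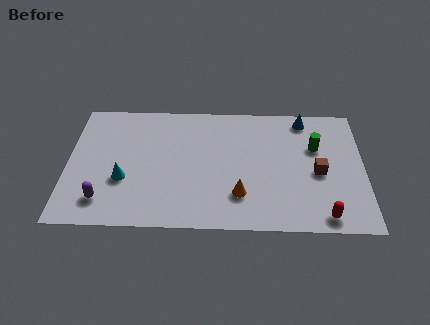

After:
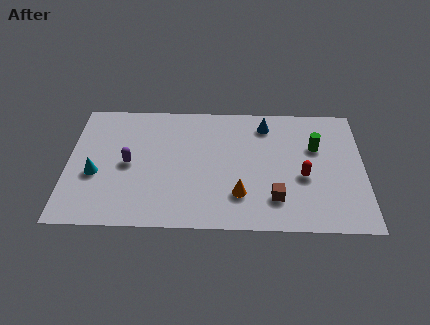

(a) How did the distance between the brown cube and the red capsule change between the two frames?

-0.8

The distance was about 2.7 in the first image and 1.9 in the second, so they moved 0.8 units closer together.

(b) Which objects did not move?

the orange cone and the green cylinder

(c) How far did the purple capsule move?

2.5

The purple capsule moved from about (1.7, 1.6) to (2.8, 3.9), a distance of √(1.1² + 2.3²) ≈ 2.5.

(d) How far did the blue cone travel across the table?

1.8

From (10.9, 7.0) to (9.1, 6.6), the blue cone covered √(1.8² + 0.4²) ≈ 1.8 units.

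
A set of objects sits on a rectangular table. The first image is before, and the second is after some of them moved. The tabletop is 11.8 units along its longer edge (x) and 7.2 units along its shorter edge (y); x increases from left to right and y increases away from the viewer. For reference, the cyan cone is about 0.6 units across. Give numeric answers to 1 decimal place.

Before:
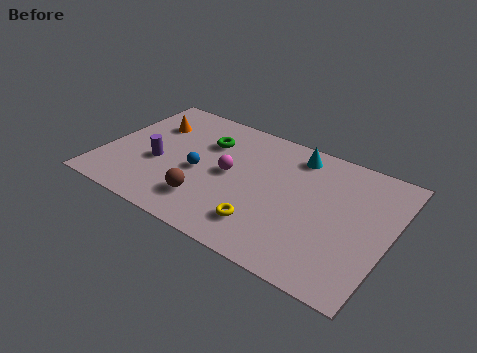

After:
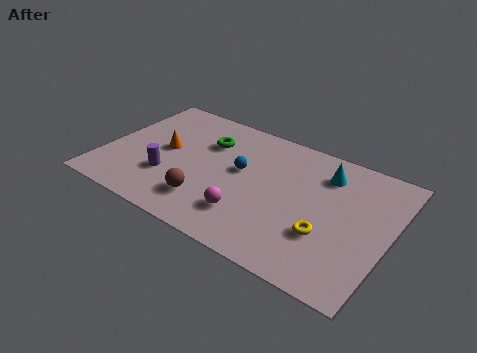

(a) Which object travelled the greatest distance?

the yellow torus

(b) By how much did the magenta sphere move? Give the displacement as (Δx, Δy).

(1.1, -1.9)

The magenta sphere was at about (5.2, 3.7) and moved to about (6.3, 1.8).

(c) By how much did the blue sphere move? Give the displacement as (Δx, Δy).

(1.6, 0.9)

The blue sphere was at about (4.0, 3.2) and moved to about (5.6, 4.1).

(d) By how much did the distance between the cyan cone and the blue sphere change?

-1.0

They were about 4.6 units apart before and 3.6 after — 1.0 units closer together.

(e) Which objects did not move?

the green torus and the brown sphere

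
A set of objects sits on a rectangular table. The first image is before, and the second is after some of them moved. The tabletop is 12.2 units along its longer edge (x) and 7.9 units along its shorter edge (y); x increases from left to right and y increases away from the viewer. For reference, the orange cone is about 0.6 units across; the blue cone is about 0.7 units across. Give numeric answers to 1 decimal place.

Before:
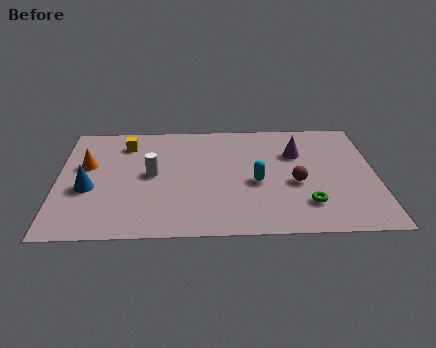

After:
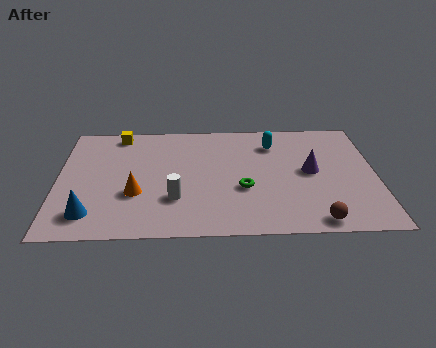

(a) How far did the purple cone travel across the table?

1.4

From (9.2, 5.4) to (9.7, 4.1), the purple cone covered √(0.5² + 1.3²) ≈ 1.4 units.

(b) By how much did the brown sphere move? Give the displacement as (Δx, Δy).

(0.7, -2.5)

The brown sphere started near (9.1, 3.3) and ended near (9.8, 0.8).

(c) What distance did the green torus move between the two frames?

2.6

The green torus moved from about (9.5, 1.9) to (7.1, 3.0), a distance of √(2.4² + 1.1²) ≈ 2.6.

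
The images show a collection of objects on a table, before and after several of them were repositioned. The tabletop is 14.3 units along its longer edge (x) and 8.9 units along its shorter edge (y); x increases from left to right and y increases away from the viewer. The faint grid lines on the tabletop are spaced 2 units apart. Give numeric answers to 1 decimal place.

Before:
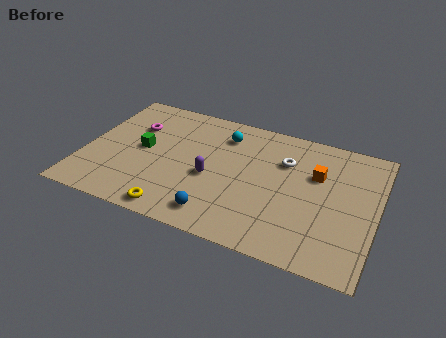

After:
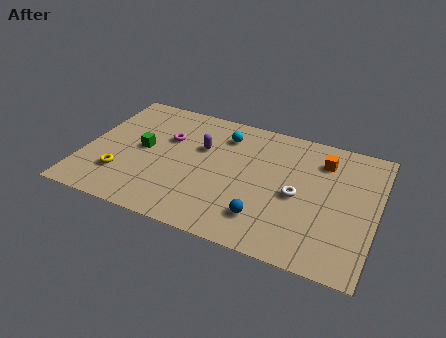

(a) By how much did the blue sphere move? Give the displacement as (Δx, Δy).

(2.2, 0.6)

The blue sphere started near (6.9, 1.4) and ended near (9.1, 2.0).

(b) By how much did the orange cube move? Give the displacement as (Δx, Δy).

(0.2, 1.1)

From the two frames, the orange cube sits at roughly (11.3, 5.8) before and (11.5, 6.9) after.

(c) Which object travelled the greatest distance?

the yellow torus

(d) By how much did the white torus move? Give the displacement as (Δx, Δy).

(0.8, -2.1)

The white torus was at about (9.7, 6.2) and moved to about (10.5, 4.1).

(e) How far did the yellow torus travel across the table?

3.3

From (4.9, 0.9) to (2.0, 2.4), the yellow torus covered √(2.9² + 1.5²) ≈ 3.3 units.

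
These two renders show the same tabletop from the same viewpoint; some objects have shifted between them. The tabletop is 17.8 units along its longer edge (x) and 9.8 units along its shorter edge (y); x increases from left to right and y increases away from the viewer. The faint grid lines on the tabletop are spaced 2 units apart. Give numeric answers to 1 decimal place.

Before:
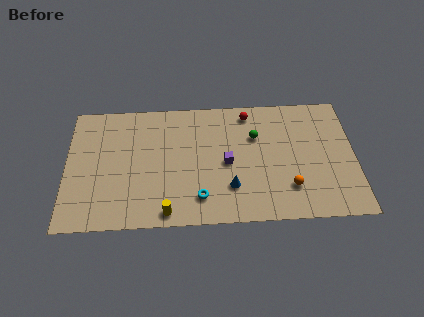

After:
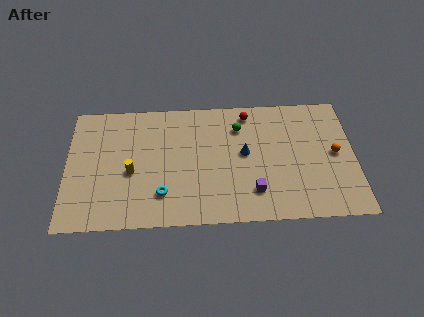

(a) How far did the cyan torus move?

2.3

The cyan torus was near (8.2, 2.0) before and (5.9, 2.4) after, so it travelled √(2.3² + 0.4²) ≈ 2.3 units.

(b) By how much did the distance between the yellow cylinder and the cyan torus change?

+0.4

The distance was about 2.2 in the first image and 2.6 in the second, so they moved 0.4 units further apart.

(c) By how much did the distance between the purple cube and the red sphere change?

+2.1

They were about 4.1 units apart before and 6.2 after — 2.1 units further apart.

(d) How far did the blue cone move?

2.8

From (10.1, 2.7) to (11.0, 5.3), the blue cone covered √(0.9² + 2.6²) ≈ 2.8 units.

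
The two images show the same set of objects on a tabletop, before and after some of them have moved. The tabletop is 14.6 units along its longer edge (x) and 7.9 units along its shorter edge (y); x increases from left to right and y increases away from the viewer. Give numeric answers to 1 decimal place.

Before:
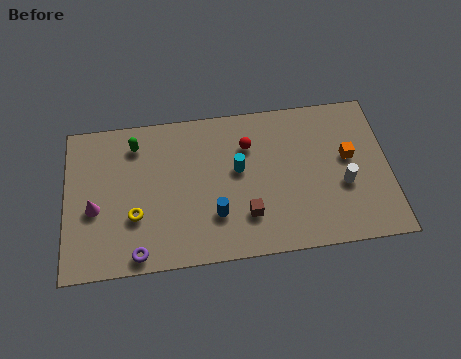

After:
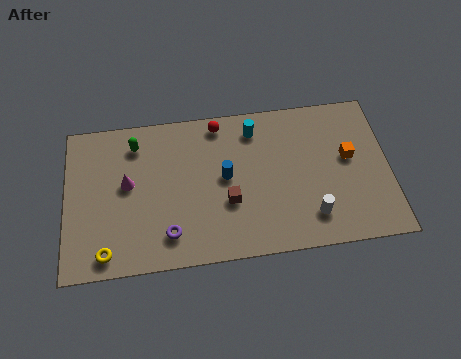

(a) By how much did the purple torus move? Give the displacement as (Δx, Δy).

(1.4, 0.8)

From the two frames, the purple torus sits at roughly (3.2, 0.8) before and (4.6, 1.6) after.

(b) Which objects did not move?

the green capsule and the orange cube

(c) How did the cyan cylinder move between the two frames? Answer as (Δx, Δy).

(0.8, 2.0)

From the two frames, the cyan cylinder sits at roughly (7.8, 4.5) before and (8.6, 6.5) after.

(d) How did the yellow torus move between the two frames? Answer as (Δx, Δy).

(-1.3, -1.7)

The yellow torus started near (3.1, 2.7) and ended near (1.8, 1.0).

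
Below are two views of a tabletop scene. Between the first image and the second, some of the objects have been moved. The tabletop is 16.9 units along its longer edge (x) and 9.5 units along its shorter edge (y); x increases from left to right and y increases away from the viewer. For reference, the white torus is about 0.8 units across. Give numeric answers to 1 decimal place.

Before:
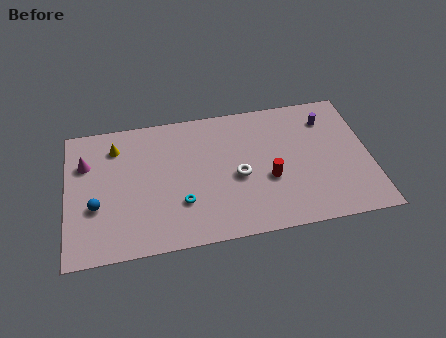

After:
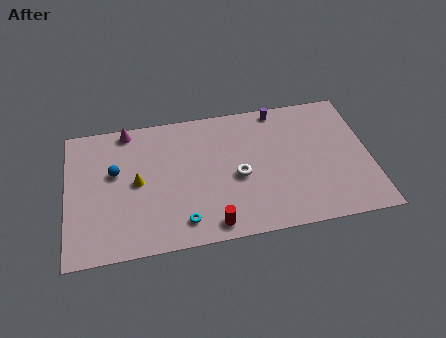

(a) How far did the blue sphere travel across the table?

2.5

The blue sphere moved from about (1.6, 3.5) to (2.7, 5.7), a distance of √(1.1² + 2.2²) ≈ 2.5.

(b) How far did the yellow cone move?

2.9

The yellow cone was near (2.8, 7.5) before and (3.9, 4.8) after, so it travelled √(1.1² + 2.7²) ≈ 2.9 units.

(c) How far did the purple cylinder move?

3.0

From (14.7, 7.4) to (12.0, 8.6), the purple cylinder covered √(2.7² + 1.2²) ≈ 3.0 units.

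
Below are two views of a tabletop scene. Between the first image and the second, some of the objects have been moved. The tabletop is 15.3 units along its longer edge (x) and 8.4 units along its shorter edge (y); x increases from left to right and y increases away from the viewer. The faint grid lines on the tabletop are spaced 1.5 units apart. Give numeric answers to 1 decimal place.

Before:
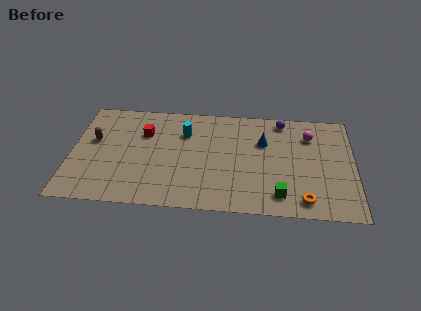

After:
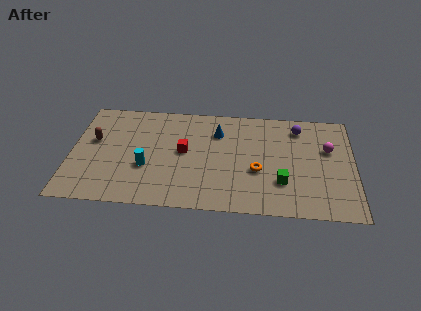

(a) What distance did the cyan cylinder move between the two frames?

3.5

From (6.1, 6.0) to (4.1, 3.1), the cyan cylinder covered √(2.0² + 2.9²) ≈ 3.5 units.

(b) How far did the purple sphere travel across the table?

1.0

The purple sphere was near (11.4, 7.4) before and (12.3, 6.9) after, so it travelled √(0.9² + 0.5²) ≈ 1.0 units.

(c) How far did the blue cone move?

2.6

The blue cone was near (10.4, 5.6) before and (7.9, 6.2) after, so it travelled √(2.5² + 0.6²) ≈ 2.6 units.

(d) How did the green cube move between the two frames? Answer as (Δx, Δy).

(0.1, 1.0)

From the two frames, the green cube sits at roughly (11.3, 1.5) before and (11.4, 2.5) after.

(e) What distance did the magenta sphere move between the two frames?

1.4

The magenta sphere was near (12.9, 6.3) before and (13.9, 5.3) after, so it travelled √(1.0² + 1.0²) ≈ 1.4 units.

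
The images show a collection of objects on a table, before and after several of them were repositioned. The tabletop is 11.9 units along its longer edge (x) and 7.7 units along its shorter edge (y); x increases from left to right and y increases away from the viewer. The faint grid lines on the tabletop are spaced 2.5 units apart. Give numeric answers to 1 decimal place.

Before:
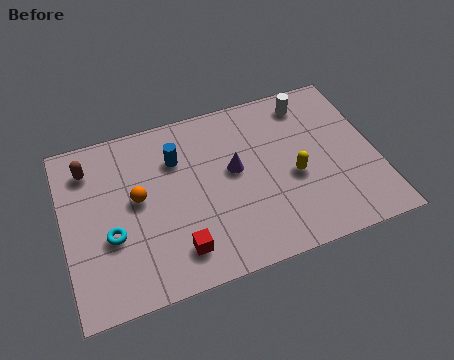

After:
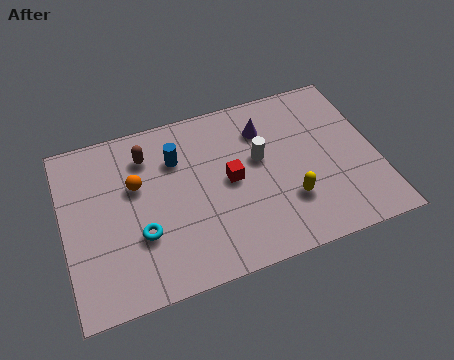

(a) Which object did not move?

the blue cylinder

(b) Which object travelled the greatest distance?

the red cube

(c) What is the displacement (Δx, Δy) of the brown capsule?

(2.2, -0.1)

The brown capsule started near (1.1, 6.1) and ended near (3.3, 6.0).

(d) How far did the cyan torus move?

1.1

From (1.7, 2.9) to (2.8, 2.6), the cyan torus covered √(1.1² + 0.3²) ≈ 1.1 units.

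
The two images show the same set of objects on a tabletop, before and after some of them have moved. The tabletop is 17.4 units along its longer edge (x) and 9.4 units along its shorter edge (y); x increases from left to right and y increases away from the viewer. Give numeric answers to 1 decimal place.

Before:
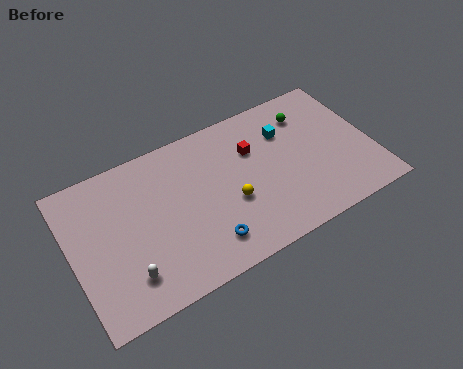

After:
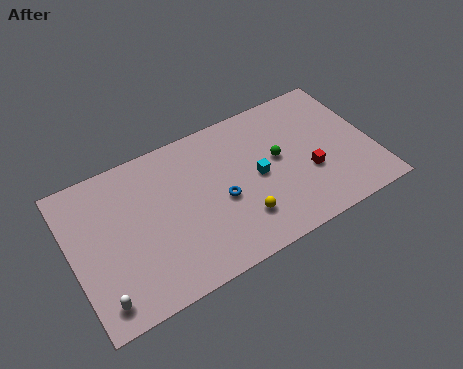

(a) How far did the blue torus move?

2.5

The blue torus was near (7.3, 1.9) before and (8.5, 4.1) after, so it travelled √(1.2² + 2.2²) ≈ 2.5 units.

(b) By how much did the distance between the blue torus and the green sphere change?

-5.0

Before: roughly 8.7 units apart; after: 3.7. That's 5.0 units closer together.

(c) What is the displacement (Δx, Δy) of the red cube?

(2.9, -2.9)

From the two frames, the red cube sits at roughly (10.7, 6.4) before and (13.6, 3.5) after.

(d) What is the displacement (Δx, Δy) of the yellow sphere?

(0.4, -1.3)

From the two frames, the yellow sphere sits at roughly (9.0, 3.7) before and (9.4, 2.4) after.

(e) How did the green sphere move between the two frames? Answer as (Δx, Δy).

(-2.1, -2.1)

From the two frames, the green sphere sits at roughly (14.1, 7.3) before and (12.0, 5.2) after.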